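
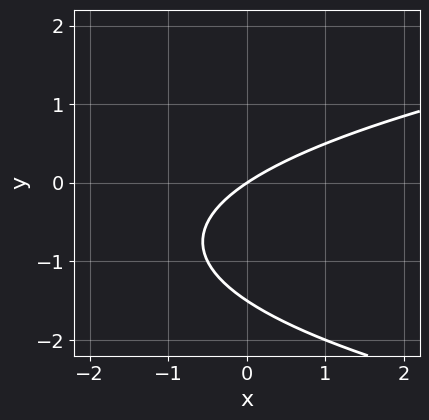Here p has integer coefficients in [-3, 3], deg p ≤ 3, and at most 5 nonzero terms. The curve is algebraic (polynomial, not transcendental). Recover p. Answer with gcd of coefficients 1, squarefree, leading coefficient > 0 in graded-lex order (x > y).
2*y^2 - 2*x + 3*y

deg p = 2. A generic line meets the curve in up to 2 points.
From the visible intercepts: it meets the y-axis at y = 0 (among the integer gridlines); it meets the x-axis at x = 0 (among the integer gridlines).
Together with the visible shape, these determine p as stated.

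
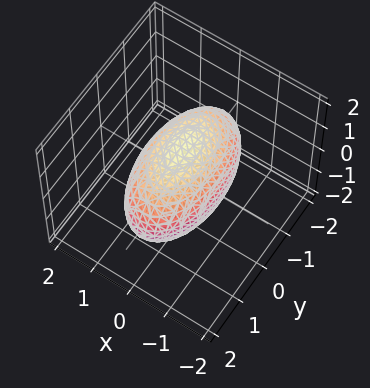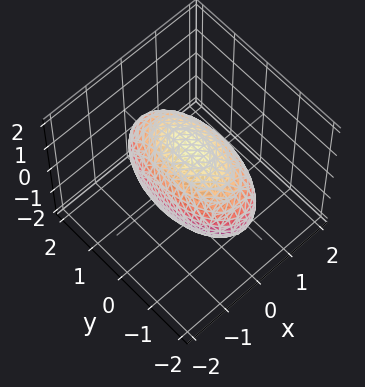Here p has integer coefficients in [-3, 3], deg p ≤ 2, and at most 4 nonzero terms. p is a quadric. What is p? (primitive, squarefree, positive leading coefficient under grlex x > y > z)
(a) Degree: bounded and convex; a quadric, so deg p = 2.
(b) Symmetries: mirror symmetry y ↦ −y ⇒ only even powers of y; mirror symmetry z ↦ −z ⇒ only even powers of z; the x ↦ −x reflection is a symmetry, so x appears only in even powers.
(c) From the axis intercepts and sections: the x-axis gridline crossings are at x ∈ {-1, 1}.
(d) The integer polynomial consistent with all of this is the stated p.

3*x^2 + y^2 + 2*z^2 - 3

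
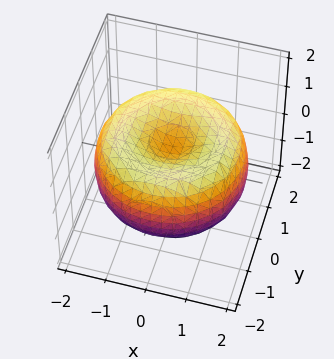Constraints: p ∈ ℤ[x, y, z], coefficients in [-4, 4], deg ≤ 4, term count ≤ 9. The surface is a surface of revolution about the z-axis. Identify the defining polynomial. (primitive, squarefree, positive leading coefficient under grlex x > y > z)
First, deg p = 4.
Next, symmetry: the surface is invariant under rotation about z: p = q(x² + y², z).
Then, against the integer gridlines: a circular section at z = 0 has radius between 1 and 2.
Finally, matching integer coefficients to the picture gives p.

x^4 + 2*x^2*y^2 + y^4 - 3*x^2 - 3*y^2 + 3*z^2 - 1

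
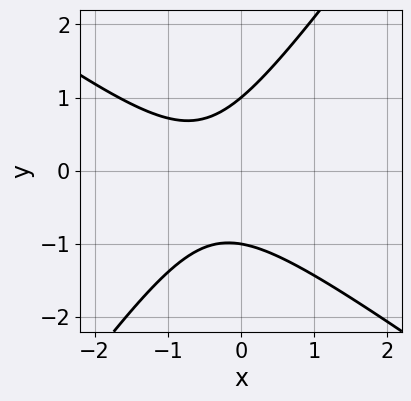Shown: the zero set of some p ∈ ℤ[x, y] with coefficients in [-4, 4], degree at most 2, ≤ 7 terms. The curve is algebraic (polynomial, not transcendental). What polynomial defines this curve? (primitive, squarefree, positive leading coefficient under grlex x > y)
deg p = 2.
Reading off the gridlines: the curve avoids every integer x-axis point in the box; among the integer gridlines, it crosses the y-axis at y ∈ {-1, 1}.
Together with the visible shape, these determine p as stated.

3*x^2 + 2*x*y - 3*y^2 + 3*x + 3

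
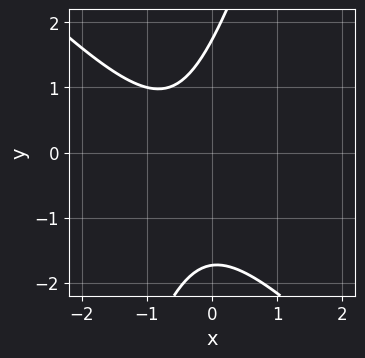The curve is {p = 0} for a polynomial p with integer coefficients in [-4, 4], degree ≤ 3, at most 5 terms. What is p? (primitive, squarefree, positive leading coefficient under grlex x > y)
3*x^2 + 2*x*y - y^2 + 3*x + 3

First, deg p = 2. The shape is more complex than any degree-1 curve.
Then, observable constraints: it misses every integer gridline on the x-axis.
Finally, solving for integer coefficients yields p as stated.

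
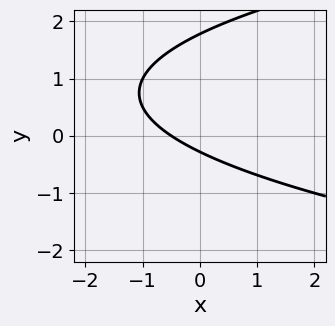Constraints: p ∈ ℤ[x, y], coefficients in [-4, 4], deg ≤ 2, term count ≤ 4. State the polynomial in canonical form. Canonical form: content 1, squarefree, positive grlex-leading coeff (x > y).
2*y^2 - 2*x - 3*y - 1

First, the degree is 2 — no degree-1 curve has this shape.
Finally, solving for integer coefficients yields p as stated.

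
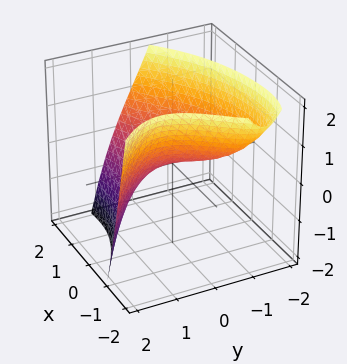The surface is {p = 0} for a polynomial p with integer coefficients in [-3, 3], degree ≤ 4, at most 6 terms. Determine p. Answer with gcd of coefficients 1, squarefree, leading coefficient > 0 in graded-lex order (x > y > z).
deg p = 3. No degree-2 surface has this shape.
From the axis intercepts and sections: it crosses the z-axis at the gridline z = 0; one y-axis crossing is at y = 0; the x-axis gridline crossings are at x ∈ {0, 1}.
Matching integer coefficients to the picture gives p.

y^3 - x^2 + 2*x*y + x + 2*z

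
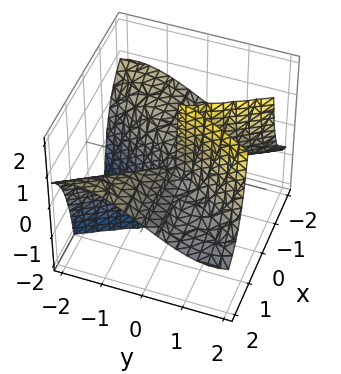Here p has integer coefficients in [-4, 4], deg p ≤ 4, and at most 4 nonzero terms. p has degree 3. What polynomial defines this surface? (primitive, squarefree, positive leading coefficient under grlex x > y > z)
First, degree: no degree-2 surface has this shape, so deg p = 3.
Then, from the axis intercepts and sections: every point of the x-axis in the box is on the surface; it meets the y-axis at y = 0 (among the integer gridlines).
Finally, solving for integer coefficients yields p as stated. Check: (0, 0, 1) on the z-axis lies on the surface, and p(0, 0, 1) = 0. ✓

2*x^2*y + 3*x^2*z - y^3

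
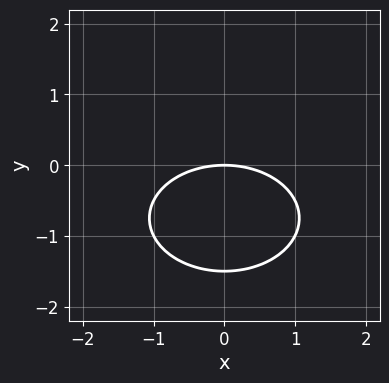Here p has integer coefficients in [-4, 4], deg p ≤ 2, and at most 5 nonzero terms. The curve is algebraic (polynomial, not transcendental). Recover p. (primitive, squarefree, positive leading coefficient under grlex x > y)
(a) The degree is 2 — no degree-1 curve has this shape.
(b) Symmetries: it's symmetric under x → −x, forcing even powers of x.
(c) Against the integer gridlines: it crosses the x-axis at the gridline x = 0; one y-axis crossing is at y = 0.
(d) Fitting integer coefficients to these (and the overall shape) gives p.

x^2 + 2*y^2 + 3*y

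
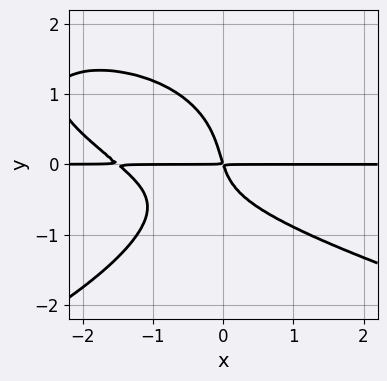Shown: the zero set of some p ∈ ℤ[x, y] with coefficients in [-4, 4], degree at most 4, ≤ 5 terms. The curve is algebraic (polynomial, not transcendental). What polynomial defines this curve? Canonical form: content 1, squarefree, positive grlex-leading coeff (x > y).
Degree: a generic line meets the curve in up to 4 points, so deg p = 4.
From the visible intercepts: the visible x-axis segment lies entirely on the curve.
Together with the visible shape, these determine p as stated.

2*y^4 + 2*x^2*y + 3*x*y^2 + 3*x*y + y^2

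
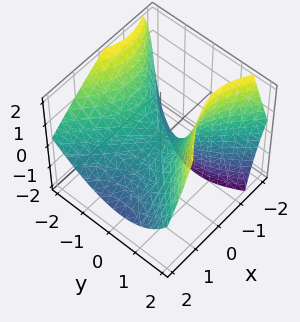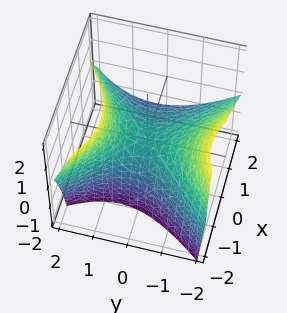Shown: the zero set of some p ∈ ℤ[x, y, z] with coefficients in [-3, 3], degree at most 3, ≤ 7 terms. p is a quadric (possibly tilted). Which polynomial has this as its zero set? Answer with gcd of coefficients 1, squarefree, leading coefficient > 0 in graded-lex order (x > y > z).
2*x^2 + 2*x*z - 2*y^2 - y*z + 3*z

1. Degree: a generic line meets the surface in up to 2 points, so deg p = 2.
2. From the visible intercepts: it crosses the z-axis at the gridline z = 0; it crosses the x-axis at the gridline x = 0; it crosses the y-axis at the gridline y = 0.
3. Assembling these constraints gives the stated polynomial.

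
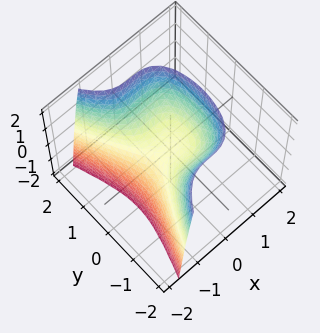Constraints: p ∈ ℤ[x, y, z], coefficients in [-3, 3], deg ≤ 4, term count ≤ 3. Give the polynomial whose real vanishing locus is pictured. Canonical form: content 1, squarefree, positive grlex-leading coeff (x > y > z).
3*x^3 + 2*y^2 - 2*z

First, degree: no degree-2 surface has this shape, so deg p = 3.
Then, checking where it meets the axes: one x-axis crossing is at x = 0; it crosses the z-axis at the gridline z = 0.
Finally, the integer polynomial consistent with all of this is the stated p.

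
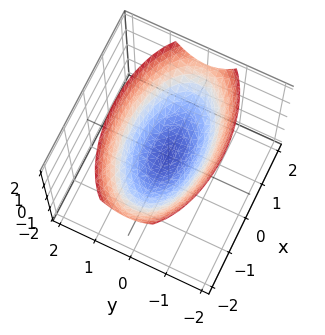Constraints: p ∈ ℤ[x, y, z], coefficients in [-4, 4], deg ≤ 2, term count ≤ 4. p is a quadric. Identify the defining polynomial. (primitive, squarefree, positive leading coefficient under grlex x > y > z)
x^2 + 3*y^2 - 3*z

First, deg p = 2.
Next, symmetries: mirror symmetry y ↦ −y ⇒ only even powers of y; mirror symmetry x ↦ −x ⇒ only even powers of x.
Then, from the axis intercepts and sections: it meets the x-axis at x = 0 (among the integer gridlines); it meets the y-axis at y = 0 (among the integer gridlines); it crosses the z-axis at the gridline z = 0.
Finally, assembling these constraints gives the stated polynomial.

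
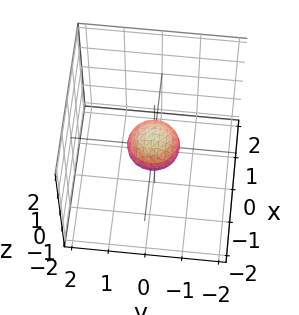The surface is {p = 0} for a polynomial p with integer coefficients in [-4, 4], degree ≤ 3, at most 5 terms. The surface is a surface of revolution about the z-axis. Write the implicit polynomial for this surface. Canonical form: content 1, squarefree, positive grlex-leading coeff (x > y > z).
2*x^2 + 2*y^2 + 3*z^2 - 1

1. The degree is 2 — a generic line meets the surface in up to 2 points.
2. Symmetry: the surface is invariant under rotation about z: p = q(x² + y², z).
3. From the visible intercepts: a circular section at z = 0 has radius between 0 and 1.
4. Fitting integer coefficients to these (and the overall shape) gives p.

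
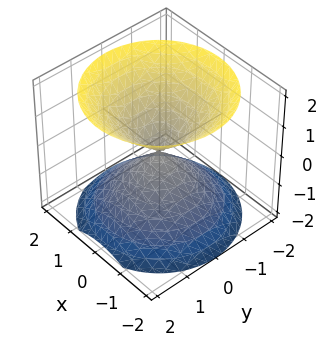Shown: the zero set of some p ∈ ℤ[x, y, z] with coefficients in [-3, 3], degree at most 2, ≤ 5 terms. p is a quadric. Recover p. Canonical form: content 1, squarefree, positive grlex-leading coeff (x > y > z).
There are 2 components. Treating them together as one polynomial.
The degree is 2 — a double cone through the origin; a quadric.
Symmetries: mirror symmetry z ↦ −z ⇒ only even powers of z; the surface is invariant under rotation about z: p = q(x² + y², z).
Checking where it meets the axes: a circular section at z = -1 has radius exactly 1; one x-axis crossing is at x = 0; one z-axis crossing is at z = 0.
Together with the visible shape, these determine p as stated.

x^2 + y^2 - z^2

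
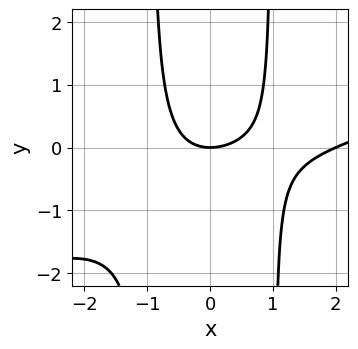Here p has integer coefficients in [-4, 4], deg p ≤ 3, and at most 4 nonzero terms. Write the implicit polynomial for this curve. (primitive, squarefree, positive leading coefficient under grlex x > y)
x^3 - 3*x^2*y - 2*x^2 + 3*y

The degree is 3 — a generic line meets the curve in up to 3 points.
Reading off the gridlines: the x-axis gridline crossings are at x ∈ {0, 2}; one y-axis crossing is at y = 0.
Solving for integer coefficients yields p as stated.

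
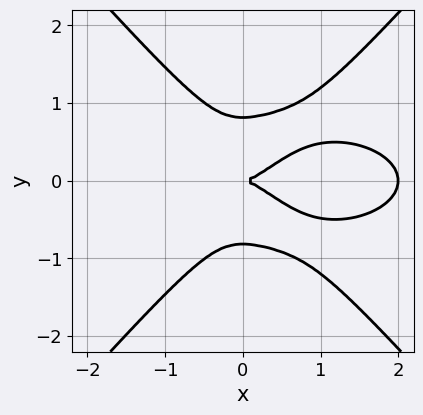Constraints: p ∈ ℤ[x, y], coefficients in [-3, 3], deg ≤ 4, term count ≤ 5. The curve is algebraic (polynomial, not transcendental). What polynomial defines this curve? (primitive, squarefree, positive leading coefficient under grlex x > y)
First, the degree is 4 — a generic line meets the curve in up to 4 points.
Then, symmetries: mirror symmetry y ↦ −y ⇒ only even powers of y.
Next, from the axis intercepts and sections: it crosses the y-axis at the gridline y = 0; among the integer gridlines, it crosses the x-axis at x ∈ {0, 2}.
Finally, assembling these constraints gives the stated polynomial.

x^4 + 3*x^2*y^2 - 3*y^4 - 2*x^3 + 2*y^2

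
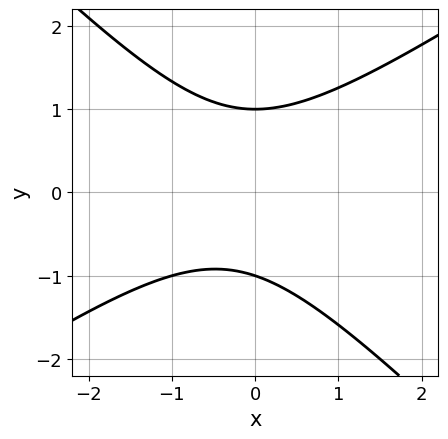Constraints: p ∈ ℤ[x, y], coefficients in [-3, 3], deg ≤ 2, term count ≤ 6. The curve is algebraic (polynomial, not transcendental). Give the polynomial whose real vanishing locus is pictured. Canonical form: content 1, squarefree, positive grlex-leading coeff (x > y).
1. The degree is 2 — no degree-1 curve has this shape.
2. Against the integer gridlines: no x-intercept at any integer in the box; the y-axis gridline crossings are at y ∈ {-1, 1}.
3. Together with the visible shape, these determine p as stated.

2*x^2 - x*y - 3*y^2 + x + 3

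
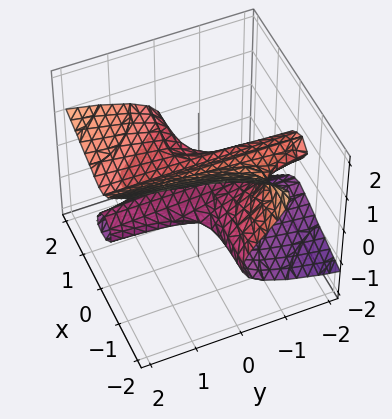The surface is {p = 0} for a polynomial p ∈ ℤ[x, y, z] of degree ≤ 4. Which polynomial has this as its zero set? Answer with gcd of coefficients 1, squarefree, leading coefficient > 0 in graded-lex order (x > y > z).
x^2*y - 2*x*z^2 - 2*z^3 + z

(a) deg p = 3. The shape is more complex than any degree-2 surface.
(b) From the axis intercepts and sections: the visible x-axis segment lies entirely on the surface; every point of the y-axis in the box is on the surface; it meets the z-axis at z = 0 (among the integer gridlines).
(c) Matching integer coefficients to the picture gives p.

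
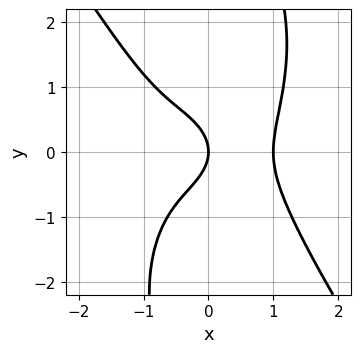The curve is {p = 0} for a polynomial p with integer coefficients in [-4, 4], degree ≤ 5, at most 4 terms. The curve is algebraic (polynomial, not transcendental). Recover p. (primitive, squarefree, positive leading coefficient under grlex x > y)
First, deg p = 4.
Next, from the visible intercepts: among the integer gridlines, it crosses the x-axis at x ∈ {0, 1}; it meets the y-axis at y = 0 (among the integer gridlines).
Finally, solving for integer coefficients yields p as stated.

3*x^4 + x*y^3 - 3*y^2 - 3*x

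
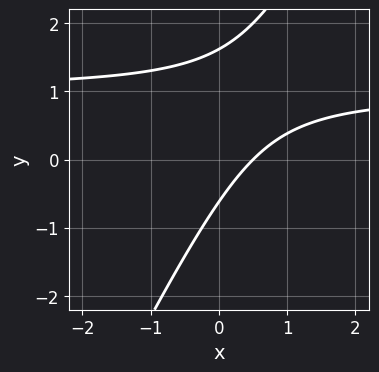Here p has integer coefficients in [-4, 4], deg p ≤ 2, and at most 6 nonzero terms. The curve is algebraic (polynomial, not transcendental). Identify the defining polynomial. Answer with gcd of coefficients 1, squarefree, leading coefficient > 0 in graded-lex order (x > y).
2*x*y - y^2 - 2*x + y + 1

(a) deg p = 2. A generic line meets the curve in up to 2 points.
(b) Putting this together gives p.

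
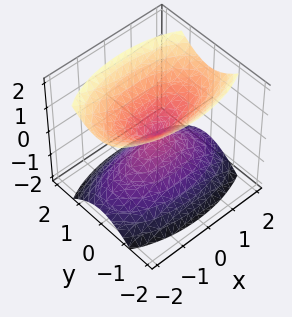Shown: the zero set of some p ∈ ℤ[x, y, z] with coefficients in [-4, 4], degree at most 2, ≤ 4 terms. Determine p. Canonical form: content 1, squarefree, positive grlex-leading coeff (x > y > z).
I count 2 distinct pieces. Treating them together as one polynomial.
Degree: a double cone through the origin; a quadric, so deg p = 2.
Symmetries: it's symmetric under y → −y, forcing even powers of y; it's symmetric under x → −x, forcing even powers of x; it's symmetric under z → −z, forcing even powers of z.
Reading off the gridlines: it crosses the z-axis at the gridline z = 0; it meets the y-axis at y = 0 (among the integer gridlines).
Fitting integer coefficients to these (and the overall shape) gives p.

x^2 + 3*y^2 - 2*z^2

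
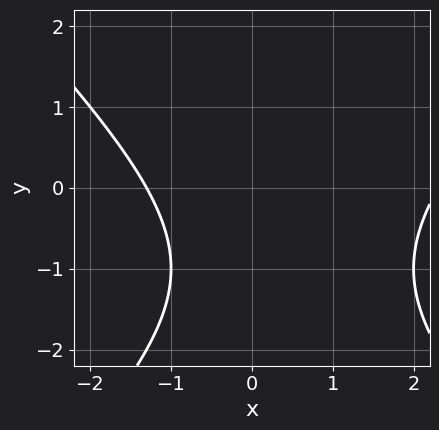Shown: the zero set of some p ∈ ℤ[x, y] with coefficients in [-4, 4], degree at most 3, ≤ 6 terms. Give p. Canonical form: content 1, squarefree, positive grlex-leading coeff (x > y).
x^2 - y^2 - x - 2*y - 3

1. The degree is 2 — a generic line meets the curve in up to 2 points.
2. From the visible intercepts: no y-intercept at any integer in the box.
3. These observations pin down the coefficients.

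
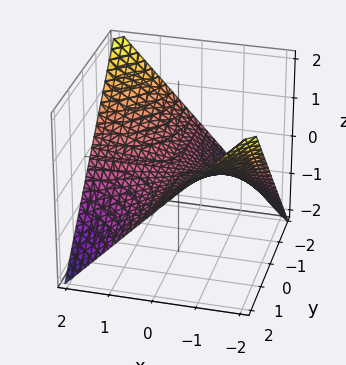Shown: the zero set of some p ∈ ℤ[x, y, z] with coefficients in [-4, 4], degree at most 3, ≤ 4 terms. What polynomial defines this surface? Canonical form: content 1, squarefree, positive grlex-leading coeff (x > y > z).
1. The degree is 2 — a hyperbolic paraboloid; a quadric.
2. From the visible intercepts: the visible y-axis segment lies entirely on the surface; one z-axis crossing is at z = 0; the visible x-axis segment lies entirely on the surface.
3. Matching integer coefficients to the picture gives p.

x*y + 2*z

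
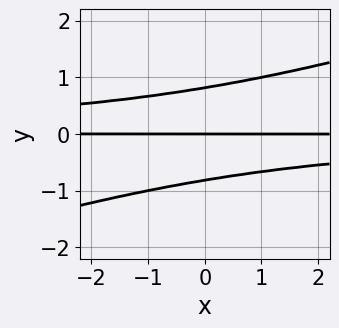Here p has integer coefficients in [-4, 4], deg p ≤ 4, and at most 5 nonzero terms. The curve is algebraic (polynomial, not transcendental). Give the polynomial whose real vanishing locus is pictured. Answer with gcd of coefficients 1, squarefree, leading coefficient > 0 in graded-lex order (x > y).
x*y^2 - 3*y^3 + 2*y

(a) deg p = 3. A generic line meets the curve in up to 3 points.
(b) From the axis intercepts and sections: one y-axis crossing is at y = 0; the visible x-axis segment lies entirely on the curve.
(c) Putting this together gives p.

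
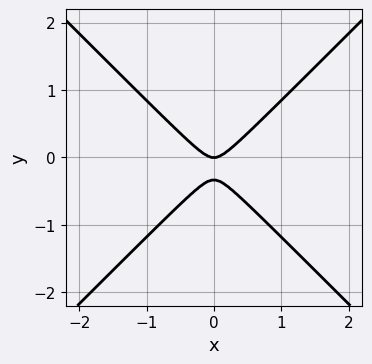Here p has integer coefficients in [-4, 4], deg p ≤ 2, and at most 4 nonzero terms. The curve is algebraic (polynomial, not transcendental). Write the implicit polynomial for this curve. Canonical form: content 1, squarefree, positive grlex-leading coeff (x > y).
3*x^2 - 3*y^2 - y

The degree is 2 — a generic line meets the curve in up to 2 points.
Symmetries: the x ↦ −x reflection is a symmetry, so x appears only in even powers.
Against the integer gridlines: it meets the y-axis at y = 0 (among the integer gridlines); it crosses the x-axis at the gridline x = 0.
The integer polynomial consistent with all of this is the stated p.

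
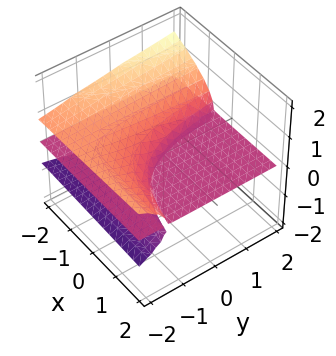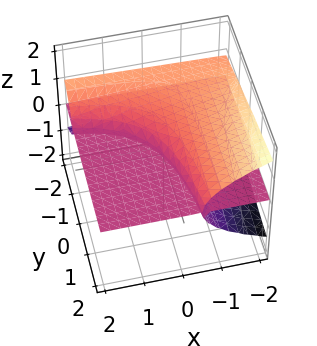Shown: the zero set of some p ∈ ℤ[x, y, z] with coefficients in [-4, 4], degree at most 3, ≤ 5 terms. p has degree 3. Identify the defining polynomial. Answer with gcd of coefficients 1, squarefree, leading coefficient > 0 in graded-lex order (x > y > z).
x*y*z + 3*z^3 + 2*x*z + y*z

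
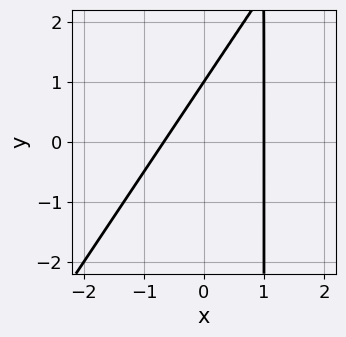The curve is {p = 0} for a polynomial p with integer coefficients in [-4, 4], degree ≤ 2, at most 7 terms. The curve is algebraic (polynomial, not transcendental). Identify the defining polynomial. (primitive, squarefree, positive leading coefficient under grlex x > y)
3*x^2 - 2*x*y - x + 2*y - 2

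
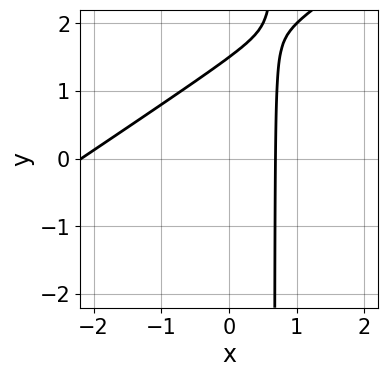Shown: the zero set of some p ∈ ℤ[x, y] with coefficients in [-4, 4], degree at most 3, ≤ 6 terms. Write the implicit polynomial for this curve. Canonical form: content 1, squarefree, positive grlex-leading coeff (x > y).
1. deg p = 2. A generic line meets the curve in up to 2 points.
2. The integer polynomial consistent with all of this is the stated p.

2*x^2 - 3*x*y + 3*x + 2*y - 3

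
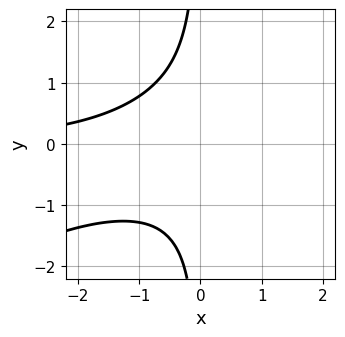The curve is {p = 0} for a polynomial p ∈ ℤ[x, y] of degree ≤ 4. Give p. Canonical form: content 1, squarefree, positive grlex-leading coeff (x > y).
x^2*y - 2*x*y^2 - 2

1. deg p = 3. A generic line meets the curve in up to 3 points.
2. Against the integer gridlines: no y-intercept at any integer in the box; it misses every integer gridline on the x-axis.
3. Putting this together gives p.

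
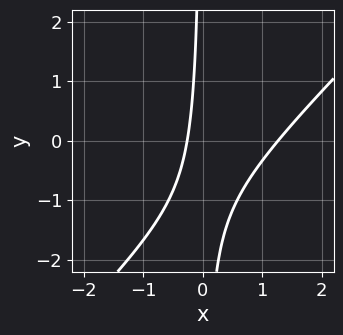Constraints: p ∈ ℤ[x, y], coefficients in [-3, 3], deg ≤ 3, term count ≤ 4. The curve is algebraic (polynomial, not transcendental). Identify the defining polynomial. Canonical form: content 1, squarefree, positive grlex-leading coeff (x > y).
3*x^2 - 3*x*y - 3*x - 1

Degree: no degree-1 curve has this shape, so deg p = 2.
Reading off the gridlines: the curve avoids every integer y-axis point in the box.
These observations pin down the coefficients.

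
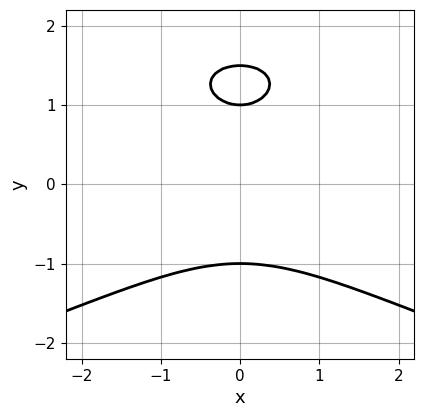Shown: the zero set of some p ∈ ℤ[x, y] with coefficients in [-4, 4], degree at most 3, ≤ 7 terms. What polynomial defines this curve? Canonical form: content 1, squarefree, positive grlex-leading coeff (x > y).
deg p = 3. The shape is more complex than any degree-2 curve.
Symmetries: it's symmetric under x → −x, forcing even powers of x.
Checking where it meets the axes: the y-axis gridline crossings are at y ∈ {-1, 1}; it misses every integer gridline on the x-axis.
Together with the visible shape, these determine p as stated.

2*y^3 + 2*x^2 - 3*y^2 - 2*y + 3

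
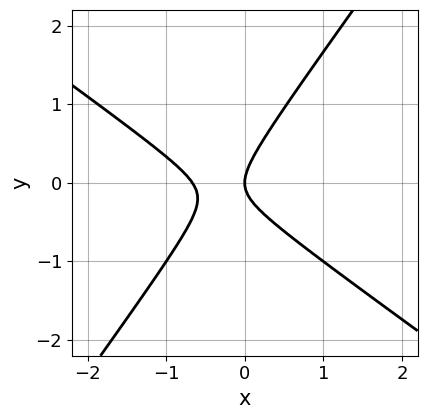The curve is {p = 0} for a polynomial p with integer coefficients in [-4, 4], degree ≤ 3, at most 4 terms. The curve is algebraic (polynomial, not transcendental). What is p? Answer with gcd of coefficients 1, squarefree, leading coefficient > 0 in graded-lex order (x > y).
(a) The degree is 2 — the shape is more complex than any degree-1 curve.
(b) From the visible intercepts: it crosses the y-axis at the gridline y = 0; it crosses the x-axis at the gridline x = 0.
(c) Fitting integer coefficients to these (and the overall shape) gives p.

3*x^2 + 2*x*y - 3*y^2 + 2*x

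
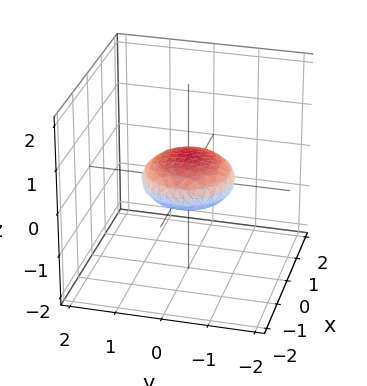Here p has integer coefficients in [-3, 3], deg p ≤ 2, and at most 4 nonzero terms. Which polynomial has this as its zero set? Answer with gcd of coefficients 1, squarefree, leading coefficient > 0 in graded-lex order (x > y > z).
x^2 + y^2 + 3*z^2 - 1

First, the degree is 2 — bounded and convex; a quadric.
Next, symmetry: the z-axis is an axis of rotation, so x and y enter only as x² + y²; the z ↦ −z reflection is a symmetry, so z appears only in even powers.
Then, observable constraints: a circular section at z = 0 has radius exactly 1; the x-axis gridline crossings are at x ∈ {-1, 1}; among the integer gridlines, it crosses the y-axis at y ∈ {-1, 1}.
Finally, together with the visible shape, these determine p as stated.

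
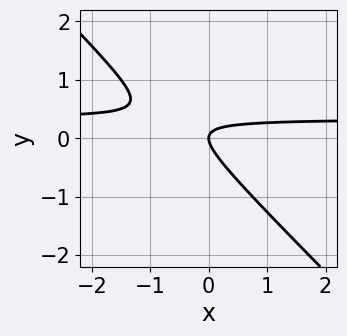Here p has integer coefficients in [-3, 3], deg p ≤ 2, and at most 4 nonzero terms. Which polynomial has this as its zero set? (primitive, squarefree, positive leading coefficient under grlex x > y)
First, deg p = 2. A generic line meets the curve in up to 2 points.
Then, from the visible intercepts: it crosses the x-axis at the gridline x = 0; one y-axis crossing is at y = 0.
Finally, assembling these constraints gives the stated polynomial.

3*x*y + 3*y^2 - x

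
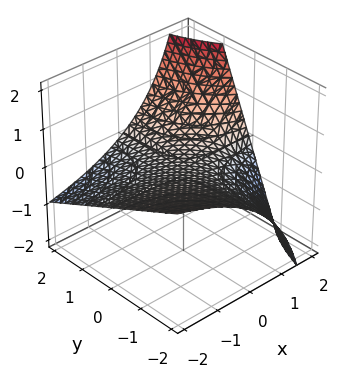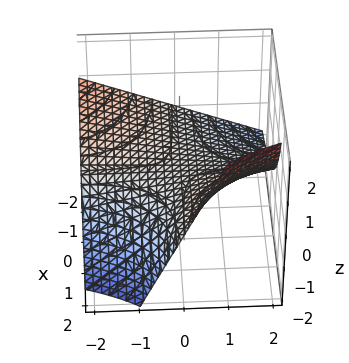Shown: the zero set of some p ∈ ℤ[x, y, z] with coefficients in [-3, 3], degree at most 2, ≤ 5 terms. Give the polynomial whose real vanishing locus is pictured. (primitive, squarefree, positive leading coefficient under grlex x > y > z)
(a) The degree is 2 — the shape is more complex than any degree-1 surface.
(b) From the visible intercepts: it meets the z-axis at z = 0 (among the integer gridlines); every point of the x-axis in the box is on the surface; the visible y-axis segment lies entirely on the surface.
(c) Putting this together gives p.

x*y + x*z - 3*z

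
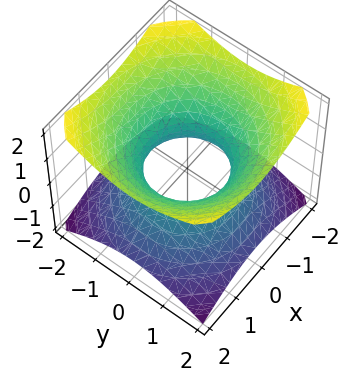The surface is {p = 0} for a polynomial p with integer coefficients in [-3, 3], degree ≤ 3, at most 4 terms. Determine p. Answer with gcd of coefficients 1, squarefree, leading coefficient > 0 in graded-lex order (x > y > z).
(a) deg p = 2. An hourglass — one-sheet hyperboloid; a quadric.
(b) Symmetry: the z-axis is an axis of rotation, so x and y enter only as x² + y²; mirror symmetry z ↦ −z ⇒ only even powers of z.
(c) Against the integer gridlines: a circular section at z = 1 has radius between 1 and 2; no z-intercept at any integer in the box.
(d) Matching integer coefficients to the picture gives p. Check: (0, 1, 0) on the y-axis lies on the surface, and p(0, 1, 0) = 0. ✓

2*x^2 + 2*y^2 - 3*z^2 - 2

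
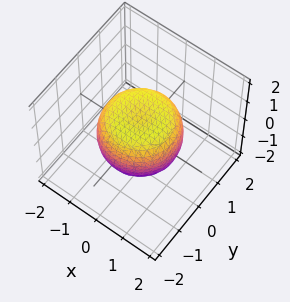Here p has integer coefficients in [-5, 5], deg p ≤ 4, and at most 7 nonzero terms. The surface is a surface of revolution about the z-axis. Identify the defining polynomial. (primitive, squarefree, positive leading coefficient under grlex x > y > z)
2*x^4 + 4*x^2*y^2 + 2*y^4 - 2*x^2 - 2*y^2 + 3*z^2 - 2

First, deg p = 4. The shape is more complex than any degree-3 surface.
Next, symmetry: every cross-section ⟂ z is a circle, so x, y appear only via x² + y².
Next, reading off the gridlines: a circular section at z = 0 has radius between 1 and 2.
Finally, together with the visible shape, these determine p as stated.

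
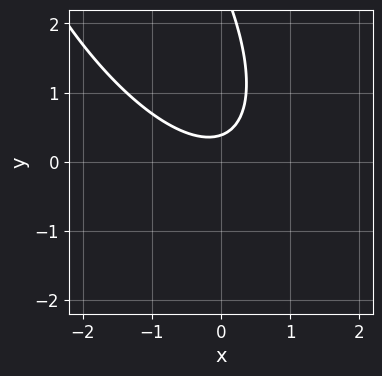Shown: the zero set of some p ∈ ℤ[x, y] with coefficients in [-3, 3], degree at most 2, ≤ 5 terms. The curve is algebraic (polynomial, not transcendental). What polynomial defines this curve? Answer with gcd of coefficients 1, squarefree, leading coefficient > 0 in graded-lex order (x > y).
(a) The degree is 2 — no degree-1 curve has this shape.
(b) From the visible intercepts: no x-intercept at any integer in the box.
(c) Solving for integer coefficients yields p as stated.

2*x^2 + 2*x*y + y^2 - 3*y + 1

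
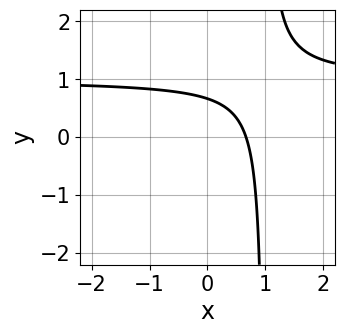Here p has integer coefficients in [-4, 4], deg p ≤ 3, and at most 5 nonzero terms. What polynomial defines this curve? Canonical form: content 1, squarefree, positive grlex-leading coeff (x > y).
1. The degree is 2 — the shape is more complex than any degree-1 curve.
2. Putting this together gives p.

3*x*y - 3*x - 3*y + 2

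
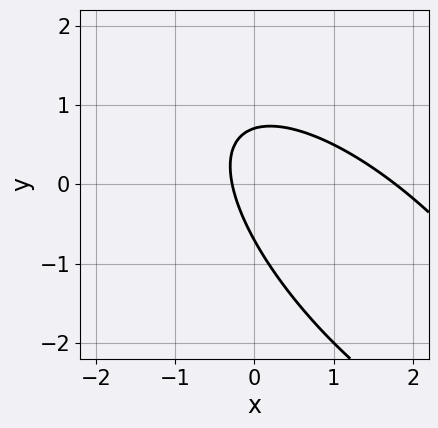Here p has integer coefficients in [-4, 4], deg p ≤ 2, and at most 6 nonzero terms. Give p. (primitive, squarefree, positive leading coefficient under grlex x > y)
deg p = 2.
The integer polynomial consistent with all of this is the stated p.

2*x^2 + 3*x*y + 2*y^2 - 3*x - 1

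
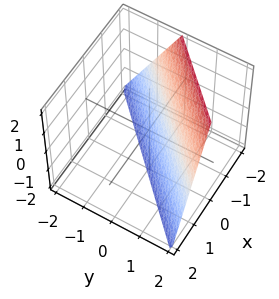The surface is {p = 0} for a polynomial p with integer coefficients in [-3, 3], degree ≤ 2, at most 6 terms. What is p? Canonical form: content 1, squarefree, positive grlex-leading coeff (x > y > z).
First, degree: the surface is flat (a plane), so deg p = 1.
Then, checking where it meets the axes: it crosses the x-axis at the gridline x = -1; it meets the y-axis at y = 1 (among the integer gridlines); one z-axis crossing is at z = -2.
Finally, these observations pin down the coefficients.

2*x - 2*y + z + 2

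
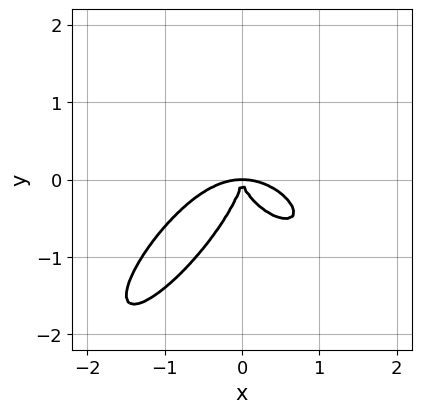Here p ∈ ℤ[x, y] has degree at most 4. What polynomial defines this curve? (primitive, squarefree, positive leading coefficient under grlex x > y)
2*x^4 - 2*x*y^3 + 2*y^4 + 3*x^2*y

Degree: the shape is more complex than any degree-3 curve, so deg p = 4.
The integer polynomial consistent with all of this is the stated p.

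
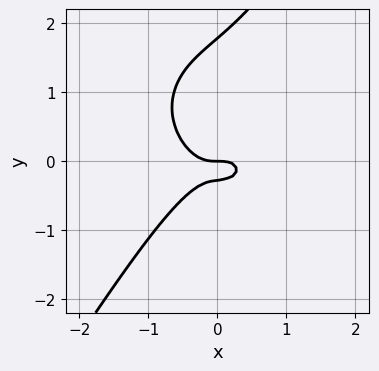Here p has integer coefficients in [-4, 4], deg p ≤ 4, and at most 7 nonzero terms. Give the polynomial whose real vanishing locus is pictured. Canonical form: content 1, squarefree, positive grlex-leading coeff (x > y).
1. The degree is 3 — a generic line meets the curve in up to 3 points.
2. From the visible intercepts: one x-axis crossing is at x = 0; it crosses the y-axis at the gridline y = 0.
3. Matching integer coefficients to the picture gives p.

3*x^3 + 2*x*y^2 - 2*y^3 + 3*y^2 + y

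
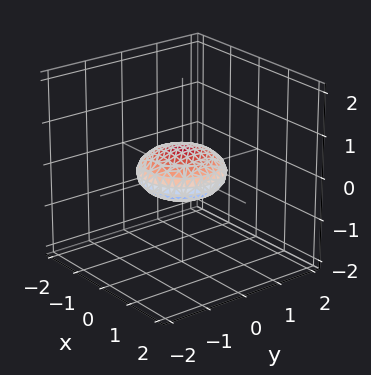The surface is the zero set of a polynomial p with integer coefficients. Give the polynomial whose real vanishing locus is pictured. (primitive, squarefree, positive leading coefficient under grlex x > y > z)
(a) Degree: no degree-1 surface has this shape, so deg p = 2.
(b) By symmetry, the z-axis is an axis of rotation, so x and y enter only as x² + y².
(c) Observable constraints: the x-axis gridline crossings are at x ∈ {-1, 1}; a circular section at z = 0 has radius exactly 1; among the integer gridlines, it crosses the y-axis at y ∈ {-1, 1}.
(d) The integer polynomial consistent with all of this is the stated p.

x^2 + y^2 + 3*z^2 - 1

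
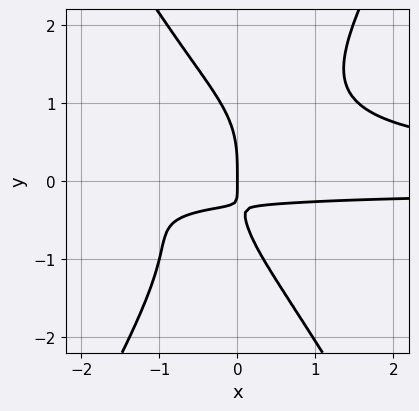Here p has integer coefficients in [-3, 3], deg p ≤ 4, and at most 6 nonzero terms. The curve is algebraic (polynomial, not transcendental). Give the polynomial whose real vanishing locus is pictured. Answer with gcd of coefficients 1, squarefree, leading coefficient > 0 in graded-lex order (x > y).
3*x^2*y^2 - y^4 - 3*x*y - x

1. The degree is 4 — the shape is more complex than any degree-3 curve.
2. Against the integer gridlines: one y-axis crossing is at y = 0; it meets the x-axis at x = 0 (among the integer gridlines).
3. Fitting integer coefficients to these (and the overall shape) gives p.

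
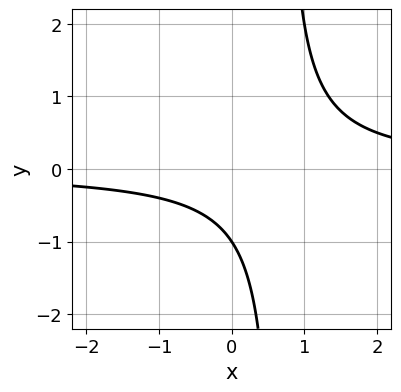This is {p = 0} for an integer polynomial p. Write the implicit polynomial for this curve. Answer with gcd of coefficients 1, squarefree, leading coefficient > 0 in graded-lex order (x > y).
First, the degree is 2 — a generic line meets the curve in up to 2 points.
Next, reading off the gridlines: it misses every integer gridline on the x-axis; it meets the y-axis at y = -1 (among the integer gridlines).
Finally, solving for integer coefficients yields p as stated.

3*x*y - 2*y - 2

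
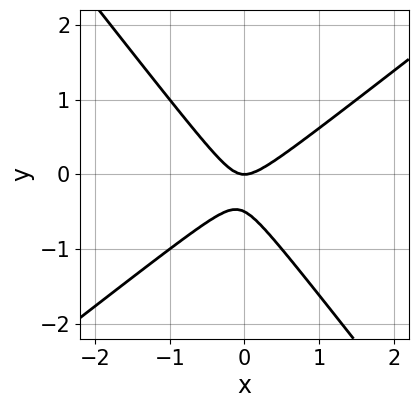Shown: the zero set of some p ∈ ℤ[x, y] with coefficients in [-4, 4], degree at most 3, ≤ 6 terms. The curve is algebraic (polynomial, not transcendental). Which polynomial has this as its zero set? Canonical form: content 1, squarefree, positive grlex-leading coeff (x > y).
1. The degree is 2 — a generic line meets the curve in up to 2 points.
2. From the visible intercepts: one x-axis crossing is at x = 0; it crosses the y-axis at the gridline y = 0.
3. Solving for integer coefficients yields p as stated.

2*x^2 - x*y - 2*y^2 - y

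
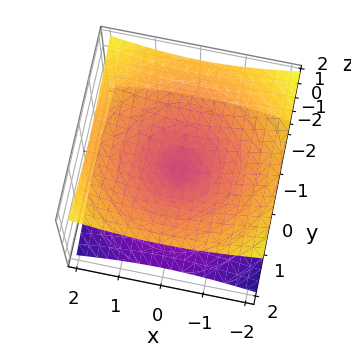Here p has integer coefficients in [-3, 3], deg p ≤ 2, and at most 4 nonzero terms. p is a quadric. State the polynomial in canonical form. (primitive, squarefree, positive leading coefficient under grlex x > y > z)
1. deg p = 2. Two nappes meeting at a single point; a quadric.
2. Symmetries: it's symmetric under z → −z, forcing even powers of z; every cross-section ⟂ z is a circle, so x, y appear only via x² + y².
3. Reading off the gridlines: a circular section at z = -1 has radius between 1 and 2; one z-axis crossing is at z = 0; it crosses the y-axis at the gridline y = 0; it meets the x-axis at x = 0 (among the integer gridlines).
4. These observations pin down the coefficients.

x^2 + y^2 - 3*z^2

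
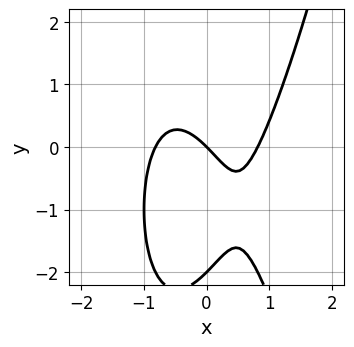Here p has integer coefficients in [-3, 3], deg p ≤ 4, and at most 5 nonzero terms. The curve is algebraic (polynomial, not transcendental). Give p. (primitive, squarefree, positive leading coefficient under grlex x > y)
First, deg p = 3. A generic line meets the curve in up to 3 points.
Then, observable constraints: the y-axis gridline crossings are at y ∈ {-2, 0}; it meets the x-axis at x = 0 (among the integer gridlines).
Finally, these observations pin down the coefficients.

3*x^3 - y^2 - 2*x - 2*y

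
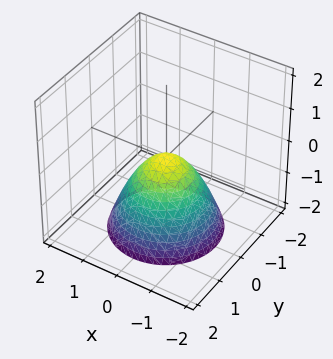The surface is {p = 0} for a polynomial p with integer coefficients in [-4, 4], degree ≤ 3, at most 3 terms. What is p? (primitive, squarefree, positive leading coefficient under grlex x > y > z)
x^2 + y^2 + z

First, degree: a single bowl opening along one axis; a quadric, so deg p = 2.
Then, symmetries: rotational symmetry about the z-axis ⇒ p depends on x, y only through x² + y².
Next, against the integer gridlines: it meets the z-axis at z = 0 (among the integer gridlines); a circular section at z = -2 has radius between 1 and 2.
Finally, the integer polynomial consistent with all of this is the stated p.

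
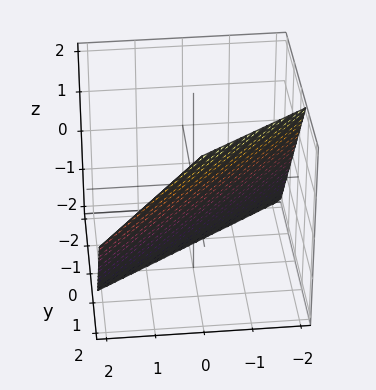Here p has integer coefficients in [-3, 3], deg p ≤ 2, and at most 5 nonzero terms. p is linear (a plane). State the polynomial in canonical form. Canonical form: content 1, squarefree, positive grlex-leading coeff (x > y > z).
2*x - 3*y + 2*z + 2

First, degree: every cross-section is a straight line — this is a plane, so deg p = 1.
Next, reading off the gridlines: it crosses the z-axis at the gridline z = -1; it crosses the x-axis at the gridline x = -1.
Finally, assembling these constraints gives the stated polynomial.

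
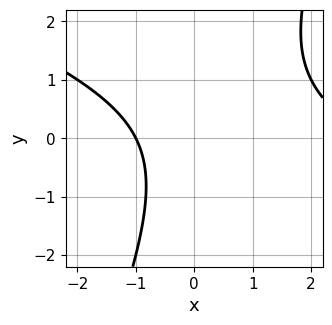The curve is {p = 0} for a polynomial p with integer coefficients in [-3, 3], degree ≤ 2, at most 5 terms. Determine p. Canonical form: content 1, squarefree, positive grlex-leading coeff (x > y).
First, the degree is 2 — a generic line meets the curve in up to 2 points.
Next, reading off the gridlines: it misses every integer gridline on the y-axis; it meets the x-axis at x = -1 (among the integer gridlines).
Finally, fitting integer coefficients to these (and the overall shape) gives p.

x^2 + 2*x*y - y^2 - 2*x - 3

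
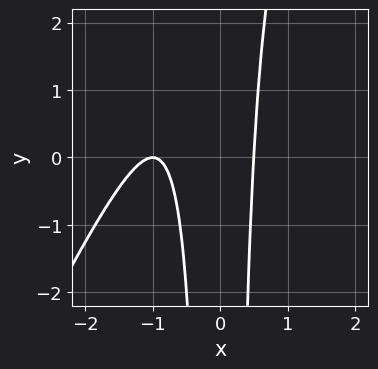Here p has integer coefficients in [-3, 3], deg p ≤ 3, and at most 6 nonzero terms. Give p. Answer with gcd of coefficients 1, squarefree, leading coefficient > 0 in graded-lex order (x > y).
2*x^3 - x^2*y + 3*x^2 - 1

(a) deg p = 3. No degree-2 curve has this shape.
(b) From the visible intercepts: one x-axis crossing is at x = -1; it misses every integer gridline on the y-axis.
(c) Assembling these constraints gives the stated polynomial.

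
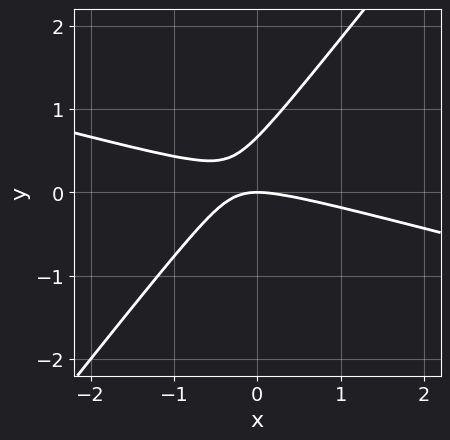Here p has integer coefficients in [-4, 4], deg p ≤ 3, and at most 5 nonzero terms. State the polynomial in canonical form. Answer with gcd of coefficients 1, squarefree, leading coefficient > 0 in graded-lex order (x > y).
x^2 + 3*x*y - 3*y^2 + 2*y

First, the degree is 2 — no degree-1 curve has this shape.
Then, observable constraints: it meets the x-axis at x = 0 (among the integer gridlines); it crosses the y-axis at the gridline y = 0.
Finally, solving for integer coefficients yields p as stated.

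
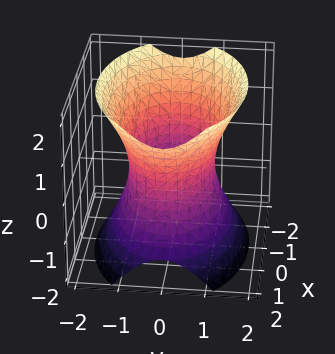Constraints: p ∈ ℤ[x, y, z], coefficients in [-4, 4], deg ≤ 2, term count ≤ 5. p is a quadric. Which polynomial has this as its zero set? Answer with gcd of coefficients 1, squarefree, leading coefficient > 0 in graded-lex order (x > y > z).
x^2 + 2*y^2 - z^2 - 2

The degree is 2 — an hourglass — one-sheet hyperboloid; a quadric.
Symmetries: the x ↦ −x reflection is a symmetry, so x appears only in even powers; mirror symmetry z ↦ −z ⇒ only even powers of z; the y ↦ −y reflection is a symmetry, so y appears only in even powers.
From the axis intercepts and sections: the surface avoids every integer z-axis point in the box; among the integer gridlines, it crosses the y-axis at y ∈ {-1, 1}.
The integer polynomial consistent with all of this is the stated p.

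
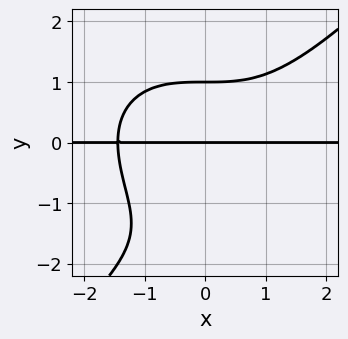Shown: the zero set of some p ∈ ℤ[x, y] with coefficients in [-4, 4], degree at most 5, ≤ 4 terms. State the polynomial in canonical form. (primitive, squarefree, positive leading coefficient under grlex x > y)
x^3*y - y^4 - 2*y^3 + 3*y

(a) deg p = 4.
(b) Observable constraints: every point of the x-axis in the box is on the curve; the y-axis gridline crossings are at y ∈ {0, 1}.
(c) Putting this together gives p.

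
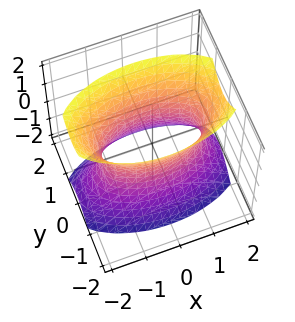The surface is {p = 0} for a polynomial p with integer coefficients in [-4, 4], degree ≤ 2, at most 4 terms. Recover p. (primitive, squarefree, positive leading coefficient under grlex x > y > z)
x^2 + 3*y^2 - z^2 - 2

First, the degree is 2 — one connected sheet with a waist; a quadric.
Next, symmetries: mirror symmetry x ↦ −x ⇒ only even powers of x; the y ↦ −y reflection is a symmetry, so y appears only in even powers; mirror symmetry z ↦ −z ⇒ only even powers of z.
Next, reading off the gridlines: no z-intercept at any integer in the box.
Finally, solving for integer coefficients yields p as stated.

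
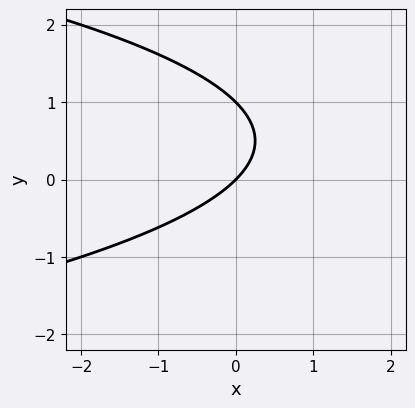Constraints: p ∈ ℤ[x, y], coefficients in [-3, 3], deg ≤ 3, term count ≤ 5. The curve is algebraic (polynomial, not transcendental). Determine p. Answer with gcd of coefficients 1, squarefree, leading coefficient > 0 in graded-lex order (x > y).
y^2 + x - y

1. Degree: the shape is more complex than any degree-1 curve, so deg p = 2.
2. From the visible intercepts: it crosses the x-axis at the gridline x = 0; among the integer gridlines, it crosses the y-axis at y ∈ {0, 1}.
3. Matching integer coefficients to the picture gives p.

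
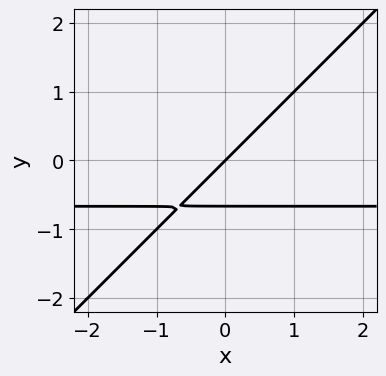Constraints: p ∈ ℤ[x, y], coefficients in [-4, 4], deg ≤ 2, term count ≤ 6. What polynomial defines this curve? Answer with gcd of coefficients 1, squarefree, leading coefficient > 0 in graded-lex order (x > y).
1. deg p = 2. No degree-1 curve has this shape.
2. Checking where it meets the axes: it crosses the y-axis at the gridline y = 0; one x-axis crossing is at x = 0.
3. Fitting integer coefficients to these (and the overall shape) gives p.

3*x*y - 3*y^2 + 2*x - 2*y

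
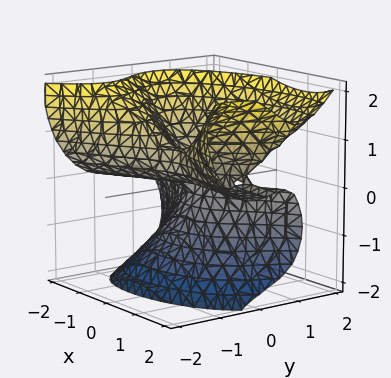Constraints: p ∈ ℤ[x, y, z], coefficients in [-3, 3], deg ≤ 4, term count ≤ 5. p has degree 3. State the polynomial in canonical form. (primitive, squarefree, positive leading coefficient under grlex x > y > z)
x^2*z - x*y^2 + 2*y^3 - z^3 - 2*y*z

First, degree: the shape is more complex than any degree-2 surface, so deg p = 3.
Then, against the integer gridlines: every point of the x-axis in the box is on the surface; it crosses the z-axis at the gridline z = 0.
Finally, putting this together gives p.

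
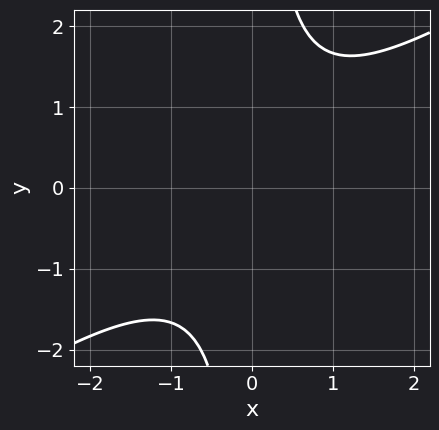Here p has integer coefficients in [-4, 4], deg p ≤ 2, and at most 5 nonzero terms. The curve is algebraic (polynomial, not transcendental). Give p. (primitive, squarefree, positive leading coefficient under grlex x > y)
2*x^2 - 3*x*y + 3

1. deg p = 2. No degree-1 curve has this shape.
2. Observable constraints: the curve avoids every integer x-axis point in the box; the curve avoids every integer y-axis point in the box.
3. Matching integer coefficients to the picture gives p.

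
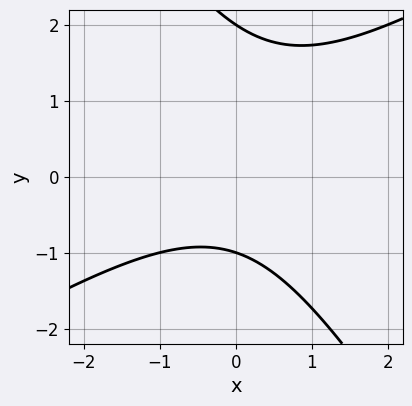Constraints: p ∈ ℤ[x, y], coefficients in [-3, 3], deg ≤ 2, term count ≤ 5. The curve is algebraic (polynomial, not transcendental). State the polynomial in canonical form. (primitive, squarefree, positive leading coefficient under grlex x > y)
x^2 - x*y - y^2 + y + 2

(a) The degree is 2 — a generic line meets the curve in up to 2 points.
(b) Against the integer gridlines: no x-intercept at any integer in the box; the y-axis gridline crossings are at y ∈ {-1, 2}.
(c) Matching integer coefficients to the picture gives p.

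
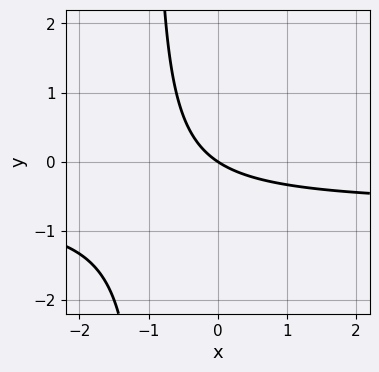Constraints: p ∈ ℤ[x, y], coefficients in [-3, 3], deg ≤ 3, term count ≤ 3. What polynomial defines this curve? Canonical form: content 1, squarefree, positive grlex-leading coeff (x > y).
3*x*y + 2*x + 3*y

First, degree: a generic line meets the curve in up to 2 points, so deg p = 2.
Next, reading off the gridlines: it crosses the y-axis at the gridline y = 0; it meets the x-axis at x = 0 (among the integer gridlines).
Finally, together with the visible shape, these determine p as stated.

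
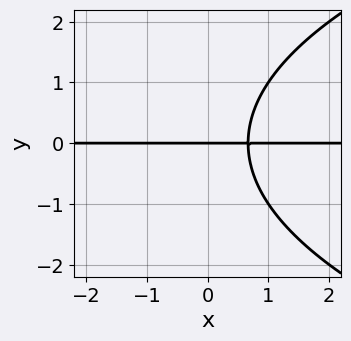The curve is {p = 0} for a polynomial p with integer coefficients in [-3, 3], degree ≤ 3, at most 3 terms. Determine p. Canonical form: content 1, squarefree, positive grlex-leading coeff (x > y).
y^3 - 3*x*y + 2*y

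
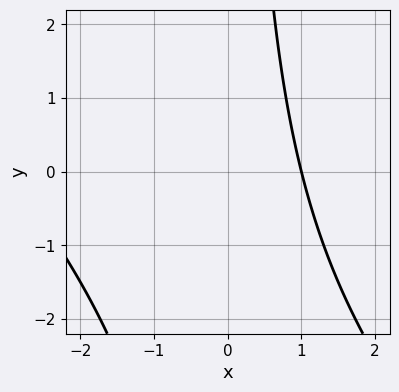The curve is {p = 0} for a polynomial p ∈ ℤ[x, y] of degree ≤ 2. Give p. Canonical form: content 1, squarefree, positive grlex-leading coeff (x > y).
1. Degree: no degree-1 curve has this shape, so deg p = 2.
2. Checking where it meets the axes: it misses every integer gridline on the y-axis; it meets the x-axis at x = 1 (among the integer gridlines).
3. Matching integer coefficients to the picture gives p.

x^2 + x*y + 2*x - 3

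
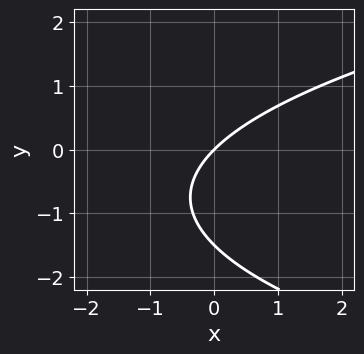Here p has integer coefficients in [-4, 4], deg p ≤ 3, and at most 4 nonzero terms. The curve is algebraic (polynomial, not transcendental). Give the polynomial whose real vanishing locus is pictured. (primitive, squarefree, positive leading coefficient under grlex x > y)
(a) The degree is 2 — no degree-1 curve has this shape.
(b) Reading off the gridlines: it meets the y-axis at y = 0 (among the integer gridlines); it meets the x-axis at x = 0 (among the integer gridlines).
(c) Together with the visible shape, these determine p as stated.

2*y^2 - 3*x + 3*y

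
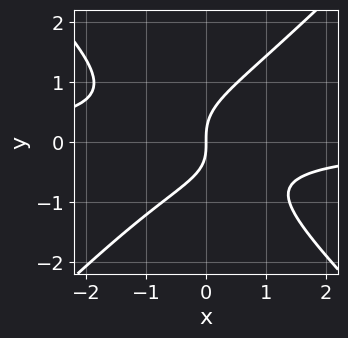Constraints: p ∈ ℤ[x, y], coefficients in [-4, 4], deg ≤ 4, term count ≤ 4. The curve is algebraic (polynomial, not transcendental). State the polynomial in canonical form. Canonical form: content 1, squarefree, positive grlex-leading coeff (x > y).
3*x^2*y - 3*y^3 + x*y + 3*x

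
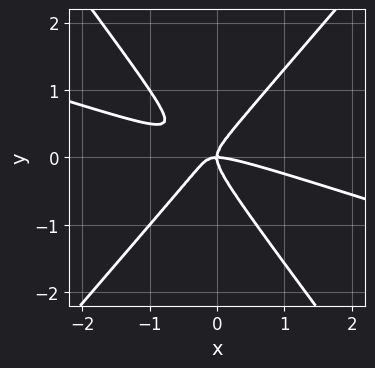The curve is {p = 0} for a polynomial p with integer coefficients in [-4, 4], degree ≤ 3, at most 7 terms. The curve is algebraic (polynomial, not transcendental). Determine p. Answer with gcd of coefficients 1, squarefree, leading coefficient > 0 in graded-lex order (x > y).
x^3 + 3*x^2*y - x*y^2 - 2*y^3 + x*y

1. deg p = 3. No degree-2 curve has this shape.
2. Checking where it meets the axes: one x-axis crossing is at x = 0; one y-axis crossing is at y = 0.
3. Together with the visible shape, these determine p as stated.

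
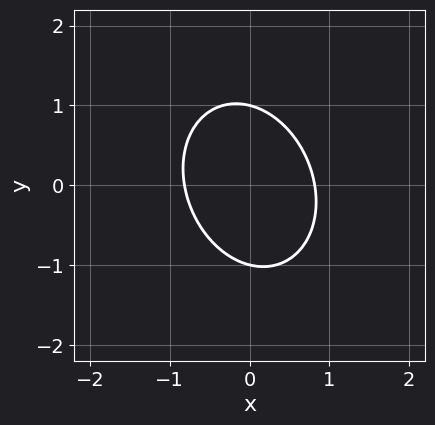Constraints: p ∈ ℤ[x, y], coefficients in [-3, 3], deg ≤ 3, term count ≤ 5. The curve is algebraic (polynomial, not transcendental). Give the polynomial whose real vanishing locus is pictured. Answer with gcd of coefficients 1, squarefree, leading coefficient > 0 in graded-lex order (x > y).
First, deg p = 2. No degree-1 curve has this shape.
Next, observable constraints: the y-axis gridline crossings are at y ∈ {-1, 1}.
Finally, putting this together gives p.

3*x^2 + x*y + 2*y^2 - 2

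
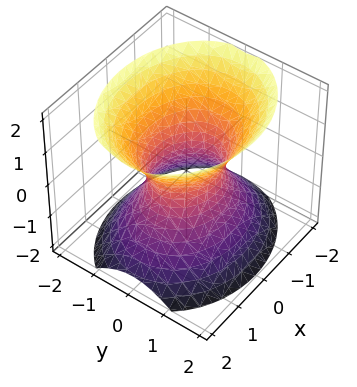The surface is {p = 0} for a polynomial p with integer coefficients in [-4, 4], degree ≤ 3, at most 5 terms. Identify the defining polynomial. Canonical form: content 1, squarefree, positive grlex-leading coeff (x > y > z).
(a) The degree is 2 — an hourglass — one-sheet hyperboloid; a quadric.
(b) Symmetries: the y ↦ −y reflection is a symmetry, so y appears only in even powers; it's symmetric under z → −z, forcing even powers of z; mirror symmetry x ↦ −x ⇒ only even powers of x.
(c) Against the integer gridlines: no z-intercept at any integer in the box; among the integer gridlines, it crosses the x-axis at x ∈ {-1, 1}.
(d) Assembling these constraints gives the stated polynomial.

2*x^2 + 3*y^2 - 2*z^2 - 2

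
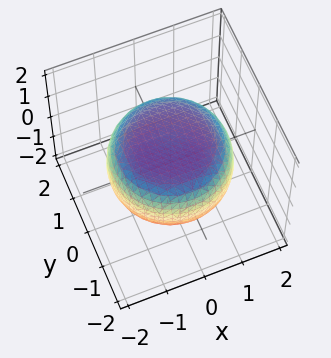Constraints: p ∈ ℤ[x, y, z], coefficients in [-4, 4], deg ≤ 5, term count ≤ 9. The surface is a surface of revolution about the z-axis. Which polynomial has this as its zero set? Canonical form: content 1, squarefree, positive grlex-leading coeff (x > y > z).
x^4 + 2*x^2*y^2 + y^4 - x^2 - y^2 + 3*z^2 - 3

(a) Degree: the shape is more complex than any degree-3 surface, so deg p = 4.
(b) By symmetry, every cross-section ⟂ z is a circle, so x, y appear only via x² + y².
(c) Checking where it meets the axes: the z-axis gridline crossings are at z ∈ {-1, 1}; a circular section at z = 1 has radius exactly 1.
(d) The integer polynomial consistent with all of this is the stated p.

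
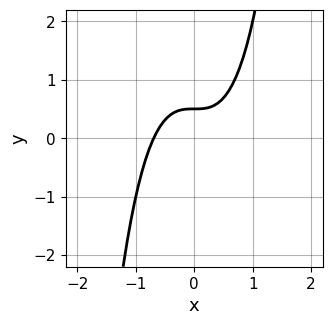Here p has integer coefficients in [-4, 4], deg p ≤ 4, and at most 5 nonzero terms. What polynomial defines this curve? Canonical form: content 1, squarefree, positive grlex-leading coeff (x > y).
3*x^3 - 2*y + 1

1. deg p = 3. The shape is more complex than any degree-2 curve.
2. Matching integer coefficients to the picture gives p.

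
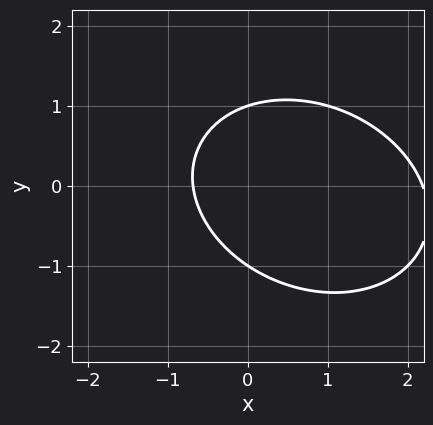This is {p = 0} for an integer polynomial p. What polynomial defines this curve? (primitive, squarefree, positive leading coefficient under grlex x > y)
2*x^2 + x*y + 3*y^2 - 3*x - 3

(a) The degree is 2 — a generic line meets the curve in up to 2 points.
(b) From the visible intercepts: the y-axis gridline crossings are at y ∈ {-1, 1}.
(c) Solving for integer coefficients yields p as stated.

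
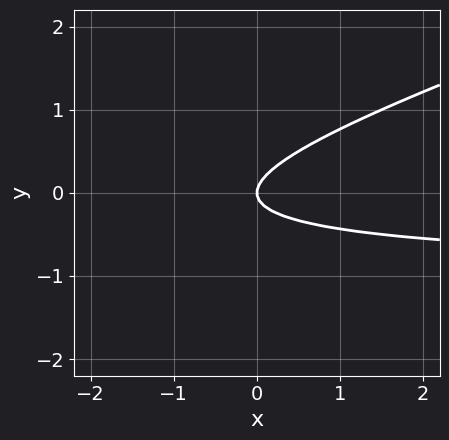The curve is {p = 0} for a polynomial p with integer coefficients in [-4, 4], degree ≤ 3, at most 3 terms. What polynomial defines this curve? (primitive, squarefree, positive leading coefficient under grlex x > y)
1. deg p = 2.
2. From the axis intercepts and sections: it meets the x-axis at x = 0 (among the integer gridlines); it crosses the y-axis at the gridline y = 0.
3. The integer polynomial consistent with all of this is the stated p.

x*y - 3*y^2 + x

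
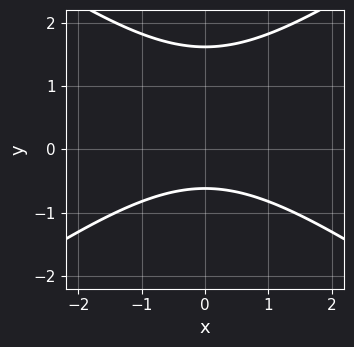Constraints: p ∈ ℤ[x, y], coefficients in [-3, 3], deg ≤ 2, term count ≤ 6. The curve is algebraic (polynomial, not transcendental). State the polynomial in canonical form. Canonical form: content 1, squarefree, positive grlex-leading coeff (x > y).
x^2 - 2*y^2 + 2*y + 2

(a) deg p = 2. The shape is more complex than any degree-1 curve.
(b) Symmetries: mirror symmetry x ↦ −x ⇒ only even powers of x.
(c) From the visible intercepts: the curve avoids every integer x-axis point in the box.
(d) Together with the visible shape, these determine p as stated.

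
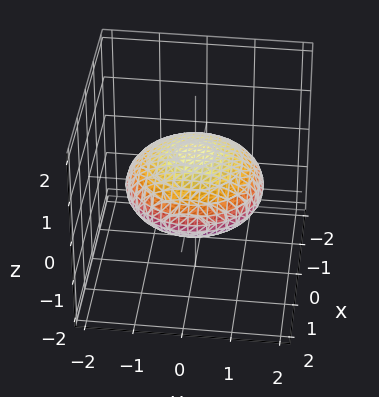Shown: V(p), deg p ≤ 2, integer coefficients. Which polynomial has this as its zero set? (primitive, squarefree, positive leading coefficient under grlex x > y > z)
x^2 + y^2 + 3*z^2 - 2

1. The degree is 2 — a generic line meets the surface in up to 2 points.
2. Symmetries: the surface is invariant under rotation about z: p = q(x² + y², z).
3. Reading off the gridlines: a circular section at z = 0 has radius between 1 and 2.
4. Assembling these constraints gives the stated polynomial.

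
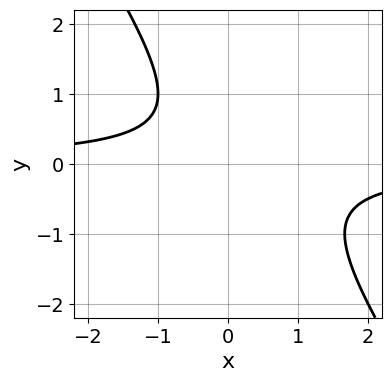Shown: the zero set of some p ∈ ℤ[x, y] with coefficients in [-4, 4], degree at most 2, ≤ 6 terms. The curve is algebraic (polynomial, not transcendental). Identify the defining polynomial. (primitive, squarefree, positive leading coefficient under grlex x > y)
3*x*y + 2*y^2 - y + 2

First, the degree is 2 — the shape is more complex than any degree-1 curve.
Then, from the visible intercepts: the curve avoids every integer y-axis point in the box; it misses every integer gridline on the x-axis.
Finally, matching integer coefficients to the picture gives p.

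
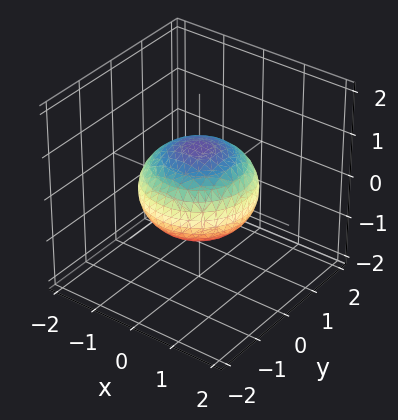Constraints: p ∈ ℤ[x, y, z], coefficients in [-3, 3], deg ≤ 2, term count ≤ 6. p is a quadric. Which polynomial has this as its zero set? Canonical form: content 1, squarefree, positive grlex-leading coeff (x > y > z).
1. The degree is 2 — a closed, bounded, convex surface; a quadric.
2. Symmetries: the z ↦ −z reflection is a symmetry, so z appears only in even powers; the z-axis is an axis of rotation, so x and y enter only as x² + y².
3. Against the integer gridlines: among the integer gridlines, it crosses the z-axis at z ∈ {-1, 1}; a circular section at z = 0 has radius between 1 and 2.
4. Putting this together gives p.

2*x^2 + 2*y^2 + 3*z^2 - 3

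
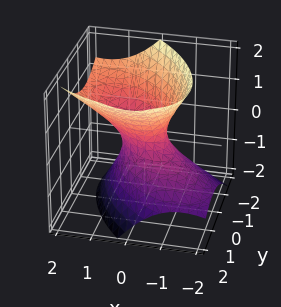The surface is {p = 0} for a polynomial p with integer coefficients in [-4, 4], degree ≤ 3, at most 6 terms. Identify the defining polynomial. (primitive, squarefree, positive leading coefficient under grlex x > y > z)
The degree is 2 — no degree-1 surface has this shape.
From the visible intercepts: the surface avoids every integer z-axis point in the box.
Together with the visible shape, these determine p as stated.

2*x^2 + 2*x*y - 2*x*z + 2*y^2 - 2*z^2 - 1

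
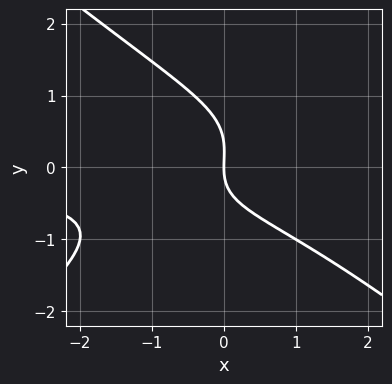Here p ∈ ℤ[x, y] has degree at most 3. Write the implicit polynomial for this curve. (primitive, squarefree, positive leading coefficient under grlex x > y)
2*x^2*y - 3*y^3 - x*y + y^2 - 3*x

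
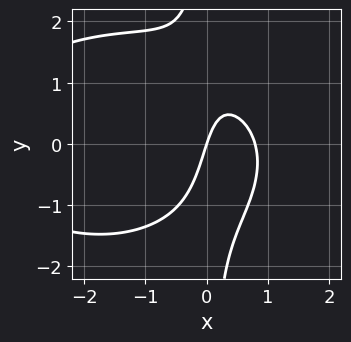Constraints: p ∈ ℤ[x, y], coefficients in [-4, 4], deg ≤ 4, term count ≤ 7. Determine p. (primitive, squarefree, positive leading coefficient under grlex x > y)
x^3 + 2*x*y^2 + 3*x^2 - 3*x + y

First, the degree is 3 — a generic line meets the curve in up to 3 points.
Then, against the integer gridlines: it meets the x-axis at x = 0 (among the integer gridlines); it meets the y-axis at y = 0 (among the integer gridlines).
Finally, the integer polynomial consistent with all of this is the stated p.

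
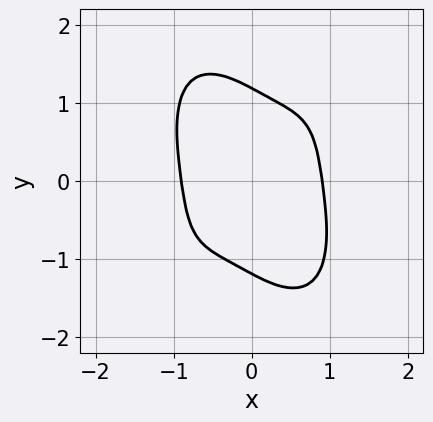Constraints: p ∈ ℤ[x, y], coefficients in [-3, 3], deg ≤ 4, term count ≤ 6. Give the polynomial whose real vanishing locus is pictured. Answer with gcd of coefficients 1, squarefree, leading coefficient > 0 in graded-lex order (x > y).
3*x^4 - 2*x^3*y + y^4 + 3*x*y - 2

1. deg p = 4. No degree-3 curve has this shape.
2. The integer polynomial consistent with all of this is the stated p.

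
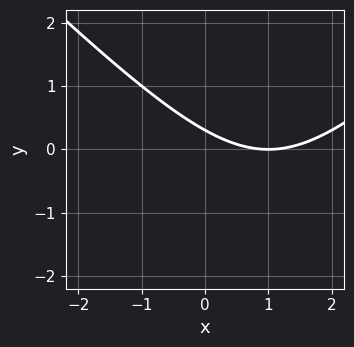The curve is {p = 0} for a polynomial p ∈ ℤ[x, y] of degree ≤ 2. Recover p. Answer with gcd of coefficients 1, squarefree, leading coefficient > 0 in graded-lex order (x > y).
deg p = 2.
From the axis intercepts and sections: it crosses the x-axis at the gridline x = 1.
The integer polynomial consistent with all of this is the stated p.

x^2 - y^2 - 2*x - 3*y + 1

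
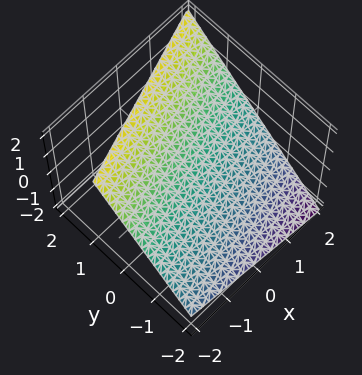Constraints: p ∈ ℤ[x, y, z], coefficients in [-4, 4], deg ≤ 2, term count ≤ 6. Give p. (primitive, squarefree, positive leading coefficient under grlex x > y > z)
First, degree: every cross-section is a straight line — this is a plane, so deg p = 1.
Next, checking where it meets the axes: it crosses the x-axis at the gridline x = 2.
Finally, these observations pin down the coefficients.

x - 3*y + 3*z - 2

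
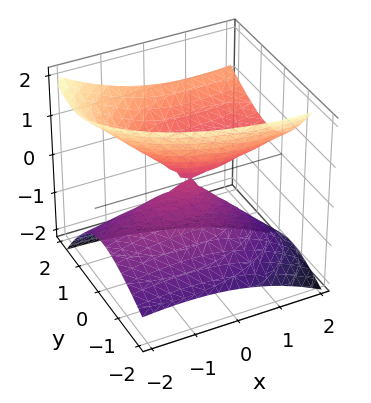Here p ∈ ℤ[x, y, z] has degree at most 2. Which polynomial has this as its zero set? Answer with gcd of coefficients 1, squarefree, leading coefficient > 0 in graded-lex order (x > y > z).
x^2 - 2*x*z + 3*y^2 - 3*y*z - 3*z^2

1. The degree is 2 — a generic line meets the surface in up to 2 points.
2. From the axis intercepts and sections: one y-axis crossing is at y = 0; one z-axis crossing is at z = 0.
3. Assembling these constraints gives the stated polynomial.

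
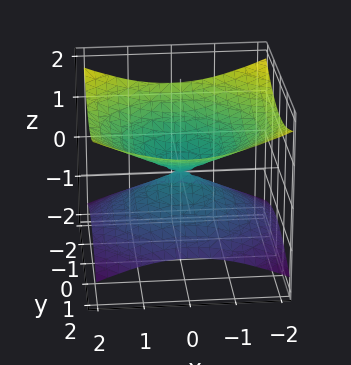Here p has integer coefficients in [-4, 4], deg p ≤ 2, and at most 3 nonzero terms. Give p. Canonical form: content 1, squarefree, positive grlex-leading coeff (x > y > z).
x^2 + y^2 - 3*z^2

deg p = 2.
Symmetries: the z ↦ −z reflection is a symmetry, so z appears only in even powers; rotational symmetry about the z-axis ⇒ p depends on x, y only through x² + y².
Reading off the gridlines: one x-axis crossing is at x = 0; it crosses the y-axis at the gridline y = 0; it crosses the z-axis at the gridline z = 0.
These observations pin down the coefficients.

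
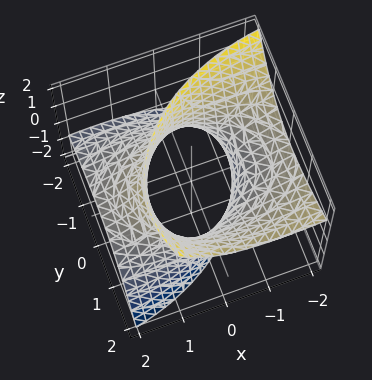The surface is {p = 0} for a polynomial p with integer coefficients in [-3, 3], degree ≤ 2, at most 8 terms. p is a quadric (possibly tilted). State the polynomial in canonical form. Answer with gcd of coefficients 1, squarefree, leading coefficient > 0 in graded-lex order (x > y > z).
x^2 + 3*x*z + 2*y^2 - 2*y*z - z^2 - 3

(a) Degree: no degree-1 surface has this shape, so deg p = 2.
(b) From the visible intercepts: it misses every integer gridline on the z-axis.
(c) Together with the visible shape, these determine p as stated.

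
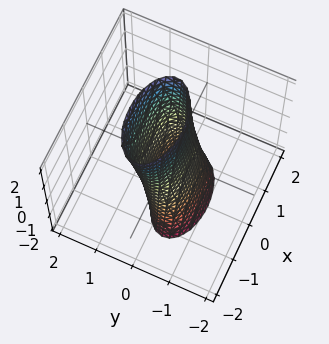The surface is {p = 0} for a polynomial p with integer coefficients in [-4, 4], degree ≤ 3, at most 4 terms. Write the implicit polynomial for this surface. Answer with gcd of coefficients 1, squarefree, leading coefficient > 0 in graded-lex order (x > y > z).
x^2 + 3*y^2 - y*z - 1

(a) deg p = 2. A generic line meets the surface in up to 2 points.
(b) From the axis intercepts and sections: no z-intercept at any integer in the box; among the integer gridlines, it crosses the x-axis at x ∈ {-1, 1}.
(c) Solving for integer coefficients yields p as stated.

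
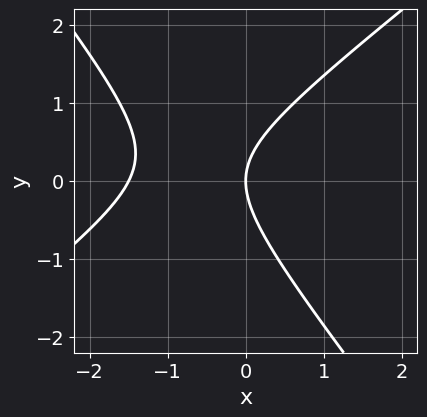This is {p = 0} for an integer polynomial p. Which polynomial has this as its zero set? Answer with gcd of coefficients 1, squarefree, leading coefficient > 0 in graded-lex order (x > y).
1. deg p = 2. No degree-1 curve has this shape.
2. Reading off the gridlines: one x-axis crossing is at x = 0; one y-axis crossing is at y = 0.
3. Solving for integer coefficients yields p as stated.

2*x^2 - x*y - 2*y^2 + 3*x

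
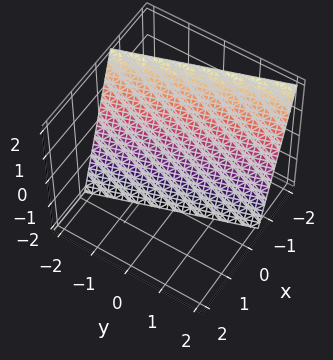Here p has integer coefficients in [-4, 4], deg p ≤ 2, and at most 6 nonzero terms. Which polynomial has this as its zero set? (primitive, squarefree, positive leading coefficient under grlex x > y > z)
3*x + y + z + 2

The degree is 1 — the surface is flat (a plane).
From the axis intercepts and sections: one y-axis crossing is at y = -2; one z-axis crossing is at z = -2.
These observations pin down the coefficients.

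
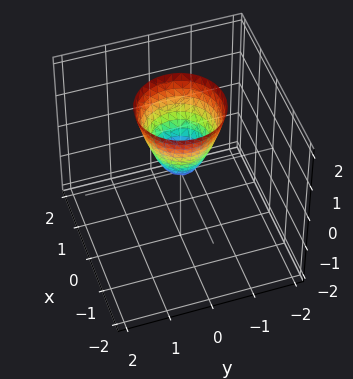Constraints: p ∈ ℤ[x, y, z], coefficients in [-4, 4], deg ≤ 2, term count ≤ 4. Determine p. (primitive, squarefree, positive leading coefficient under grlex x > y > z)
(a) deg p = 2. A single bowl opening along one axis; a quadric.
(b) Symmetry: the surface is invariant under rotation about z: p = q(x² + y², z).
(c) Reading off the gridlines: one y-axis crossing is at y = 0; a circular section at z = 1 has radius between 0 and 1; it meets the z-axis at z = 0 (among the integer gridlines).
(d) Matching integer coefficients to the picture gives p.

2*x^2 + 2*y^2 - z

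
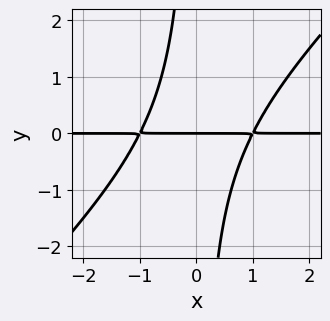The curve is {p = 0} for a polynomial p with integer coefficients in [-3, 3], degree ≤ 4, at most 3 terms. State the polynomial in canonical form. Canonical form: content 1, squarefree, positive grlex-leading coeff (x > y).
1. deg p = 3. A generic line meets the curve in up to 3 points.
2. Checking where it meets the axes: it crosses the y-axis at the gridline y = 0; every point of the x-axis in the box is on the curve.
3. Fitting integer coefficients to these (and the overall shape) gives p.

x^2*y - x*y^2 - y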